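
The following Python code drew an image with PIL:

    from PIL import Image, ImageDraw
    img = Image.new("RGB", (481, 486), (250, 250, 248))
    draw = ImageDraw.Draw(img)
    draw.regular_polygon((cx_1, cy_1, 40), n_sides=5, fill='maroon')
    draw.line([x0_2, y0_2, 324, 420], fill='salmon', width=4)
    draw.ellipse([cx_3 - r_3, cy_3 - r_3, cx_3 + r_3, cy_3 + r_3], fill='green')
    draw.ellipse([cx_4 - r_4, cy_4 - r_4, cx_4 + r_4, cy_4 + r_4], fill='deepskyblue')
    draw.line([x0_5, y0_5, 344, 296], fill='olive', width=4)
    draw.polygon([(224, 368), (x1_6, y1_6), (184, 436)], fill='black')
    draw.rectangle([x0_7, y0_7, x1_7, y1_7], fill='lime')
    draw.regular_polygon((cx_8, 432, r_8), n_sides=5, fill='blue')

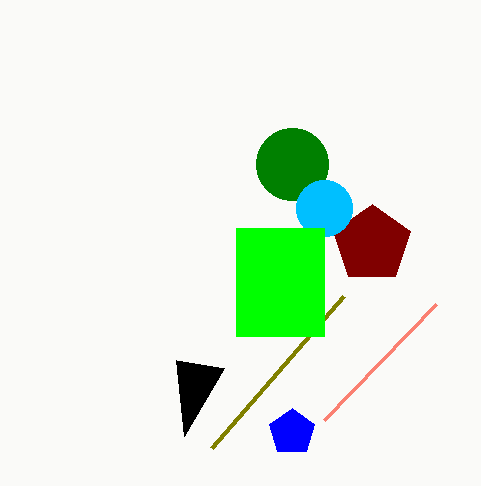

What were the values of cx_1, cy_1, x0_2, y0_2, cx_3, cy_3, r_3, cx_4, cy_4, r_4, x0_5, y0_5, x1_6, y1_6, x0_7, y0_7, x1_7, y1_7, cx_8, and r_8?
cx_1 = 372; cy_1 = 244; x0_2 = 436; y0_2 = 304; cx_3 = 292; cy_3 = 164; r_3 = 36; cx_4 = 324; cy_4 = 208; r_4 = 28; x0_5 = 212; y0_5 = 448; x1_6 = 176; y1_6 = 360; x0_7 = 236; y0_7 = 228; x1_7 = 324; y1_7 = 336; cx_8 = 292; r_8 = 24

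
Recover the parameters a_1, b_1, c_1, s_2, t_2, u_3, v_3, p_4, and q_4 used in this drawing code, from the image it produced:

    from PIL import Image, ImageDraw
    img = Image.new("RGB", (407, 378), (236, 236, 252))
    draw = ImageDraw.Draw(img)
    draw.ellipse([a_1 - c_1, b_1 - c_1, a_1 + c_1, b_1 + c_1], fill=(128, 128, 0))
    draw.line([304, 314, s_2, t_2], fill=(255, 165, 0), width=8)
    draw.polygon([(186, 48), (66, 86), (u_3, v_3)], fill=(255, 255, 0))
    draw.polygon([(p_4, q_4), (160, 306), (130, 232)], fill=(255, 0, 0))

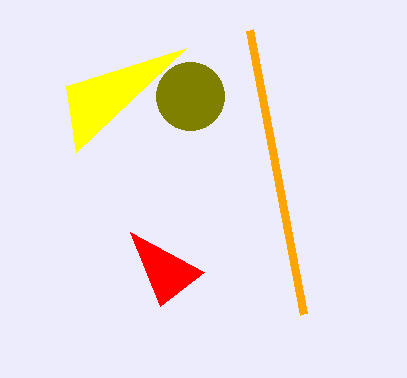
a_1 = 190, b_1 = 96, c_1 = 34, s_2 = 250, t_2 = 30, u_3 = 76, v_3 = 152, p_4 = 204, q_4 = 272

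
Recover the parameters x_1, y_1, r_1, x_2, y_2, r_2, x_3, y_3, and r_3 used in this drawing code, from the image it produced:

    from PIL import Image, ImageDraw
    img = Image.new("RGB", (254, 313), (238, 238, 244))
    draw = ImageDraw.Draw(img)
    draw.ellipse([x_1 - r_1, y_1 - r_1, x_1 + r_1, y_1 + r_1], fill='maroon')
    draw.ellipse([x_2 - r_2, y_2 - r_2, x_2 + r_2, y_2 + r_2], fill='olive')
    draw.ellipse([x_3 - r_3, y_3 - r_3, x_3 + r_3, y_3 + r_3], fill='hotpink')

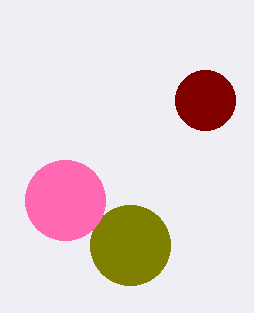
x_1 = 205; y_1 = 100; r_1 = 30; x_2 = 130; y_2 = 245; r_2 = 40; x_3 = 65; y_3 = 200; r_3 = 40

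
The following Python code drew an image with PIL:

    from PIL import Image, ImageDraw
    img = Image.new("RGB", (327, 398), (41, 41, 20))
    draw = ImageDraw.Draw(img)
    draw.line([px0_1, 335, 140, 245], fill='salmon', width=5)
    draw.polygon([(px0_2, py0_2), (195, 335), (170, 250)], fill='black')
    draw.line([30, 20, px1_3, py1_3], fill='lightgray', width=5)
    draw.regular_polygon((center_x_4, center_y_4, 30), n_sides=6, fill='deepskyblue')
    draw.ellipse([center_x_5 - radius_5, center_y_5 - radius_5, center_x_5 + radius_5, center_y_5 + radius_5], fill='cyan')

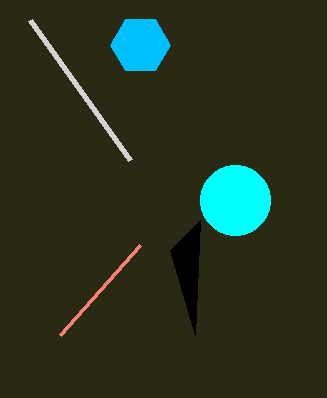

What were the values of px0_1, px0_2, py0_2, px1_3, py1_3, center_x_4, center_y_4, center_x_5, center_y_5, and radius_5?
px0_1 = 60, px0_2 = 200, py0_2 = 220, px1_3 = 130, py1_3 = 160, center_x_4 = 140, center_y_4 = 45, center_x_5 = 235, center_y_5 = 200, radius_5 = 35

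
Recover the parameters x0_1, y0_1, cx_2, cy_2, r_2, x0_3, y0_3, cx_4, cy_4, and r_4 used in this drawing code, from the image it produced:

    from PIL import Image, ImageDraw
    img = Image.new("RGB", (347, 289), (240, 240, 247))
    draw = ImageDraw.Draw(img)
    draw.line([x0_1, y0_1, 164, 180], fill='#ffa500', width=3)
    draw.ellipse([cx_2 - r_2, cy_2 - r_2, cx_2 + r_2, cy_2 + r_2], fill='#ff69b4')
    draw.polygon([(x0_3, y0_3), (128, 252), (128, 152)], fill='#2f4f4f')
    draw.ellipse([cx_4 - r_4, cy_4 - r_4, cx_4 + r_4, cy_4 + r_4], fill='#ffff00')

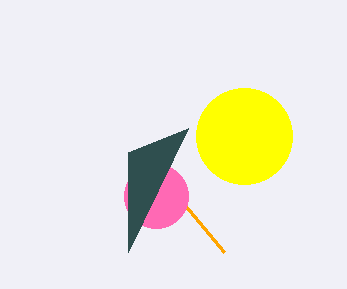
x0_1 = 224; y0_1 = 252; cx_2 = 156; cy_2 = 196; r_2 = 32; x0_3 = 188; y0_3 = 128; cx_4 = 244; cy_4 = 136; r_4 = 48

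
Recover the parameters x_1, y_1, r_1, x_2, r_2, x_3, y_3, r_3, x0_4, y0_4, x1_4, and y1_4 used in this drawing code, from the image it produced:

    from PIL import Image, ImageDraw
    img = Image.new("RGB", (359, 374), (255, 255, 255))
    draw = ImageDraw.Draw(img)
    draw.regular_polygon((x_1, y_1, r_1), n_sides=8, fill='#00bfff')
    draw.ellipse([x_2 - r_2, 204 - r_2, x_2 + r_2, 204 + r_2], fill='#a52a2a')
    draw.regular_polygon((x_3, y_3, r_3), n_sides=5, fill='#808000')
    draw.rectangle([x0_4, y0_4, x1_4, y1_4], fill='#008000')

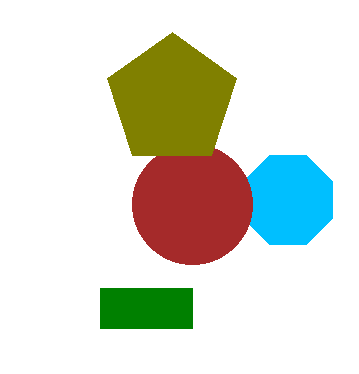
x_1 = 288, y_1 = 200, r_1 = 48, x_2 = 192, r_2 = 60, x_3 = 172, y_3 = 100, r_3 = 68, x0_4 = 100, y0_4 = 288, x1_4 = 192, y1_4 = 328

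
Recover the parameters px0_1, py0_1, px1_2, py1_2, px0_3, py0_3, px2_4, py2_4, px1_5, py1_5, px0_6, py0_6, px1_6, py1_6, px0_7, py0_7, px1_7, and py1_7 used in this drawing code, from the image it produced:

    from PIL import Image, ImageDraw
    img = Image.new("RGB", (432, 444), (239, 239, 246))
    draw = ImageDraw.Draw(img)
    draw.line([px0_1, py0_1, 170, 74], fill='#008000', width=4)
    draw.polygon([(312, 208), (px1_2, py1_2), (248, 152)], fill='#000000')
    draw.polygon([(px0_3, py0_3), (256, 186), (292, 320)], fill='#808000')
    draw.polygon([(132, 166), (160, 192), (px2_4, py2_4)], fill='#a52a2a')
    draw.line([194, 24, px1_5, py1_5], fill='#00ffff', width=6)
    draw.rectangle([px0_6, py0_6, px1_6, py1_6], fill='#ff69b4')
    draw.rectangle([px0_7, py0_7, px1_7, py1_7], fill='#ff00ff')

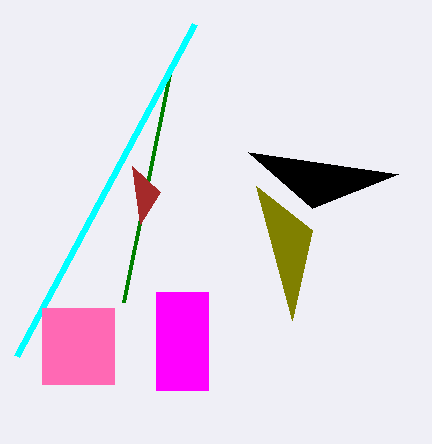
px0_1 = 124
py0_1 = 302
px1_2 = 398
py1_2 = 174
px0_3 = 312
py0_3 = 230
px2_4 = 140
py2_4 = 224
px1_5 = 16
py1_5 = 356
px0_6 = 42
py0_6 = 308
px1_6 = 114
py1_6 = 384
px0_7 = 156
py0_7 = 292
px1_7 = 208
py1_7 = 390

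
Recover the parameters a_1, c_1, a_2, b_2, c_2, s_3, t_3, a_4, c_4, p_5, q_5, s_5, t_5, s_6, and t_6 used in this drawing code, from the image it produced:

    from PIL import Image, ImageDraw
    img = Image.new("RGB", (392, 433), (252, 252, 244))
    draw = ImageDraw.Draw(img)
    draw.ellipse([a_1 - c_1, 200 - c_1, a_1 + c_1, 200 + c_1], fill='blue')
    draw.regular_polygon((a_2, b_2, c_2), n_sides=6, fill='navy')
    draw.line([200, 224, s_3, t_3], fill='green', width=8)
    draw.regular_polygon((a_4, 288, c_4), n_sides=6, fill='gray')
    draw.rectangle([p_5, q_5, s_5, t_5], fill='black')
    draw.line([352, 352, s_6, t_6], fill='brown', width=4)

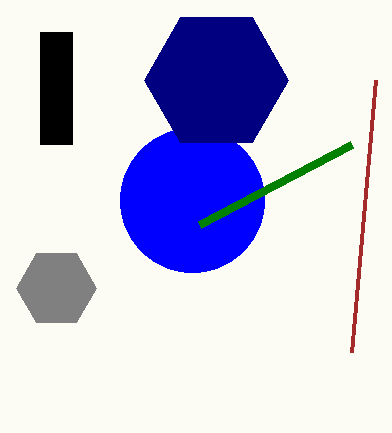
a_1 = 192; c_1 = 72; a_2 = 216; b_2 = 80; c_2 = 72; s_3 = 352; t_3 = 144; a_4 = 56; c_4 = 40; p_5 = 40; q_5 = 32; s_5 = 72; t_5 = 144; s_6 = 376; t_6 = 80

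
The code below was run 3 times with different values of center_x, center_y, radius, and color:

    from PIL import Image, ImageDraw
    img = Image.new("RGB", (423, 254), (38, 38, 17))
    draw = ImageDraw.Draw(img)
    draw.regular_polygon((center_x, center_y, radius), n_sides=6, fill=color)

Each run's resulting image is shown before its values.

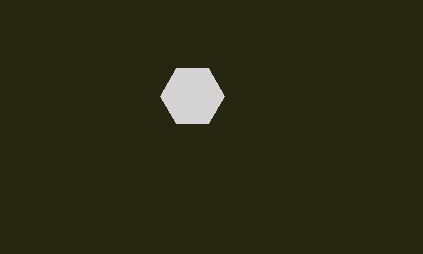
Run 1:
center_x = 192, center_y = 96, radius = 32, color = 'lightgray'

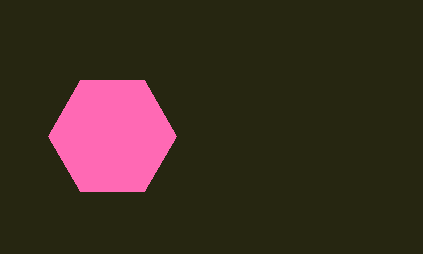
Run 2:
center_x = 112; center_y = 136; radius = 64; color = 'hotpink'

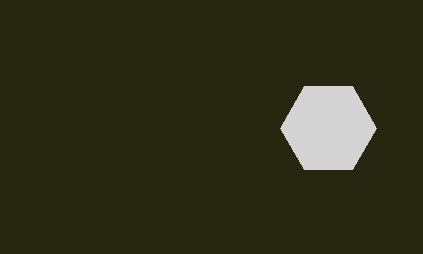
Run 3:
center_x = 328, center_y = 128, radius = 48, color = 'lightgray'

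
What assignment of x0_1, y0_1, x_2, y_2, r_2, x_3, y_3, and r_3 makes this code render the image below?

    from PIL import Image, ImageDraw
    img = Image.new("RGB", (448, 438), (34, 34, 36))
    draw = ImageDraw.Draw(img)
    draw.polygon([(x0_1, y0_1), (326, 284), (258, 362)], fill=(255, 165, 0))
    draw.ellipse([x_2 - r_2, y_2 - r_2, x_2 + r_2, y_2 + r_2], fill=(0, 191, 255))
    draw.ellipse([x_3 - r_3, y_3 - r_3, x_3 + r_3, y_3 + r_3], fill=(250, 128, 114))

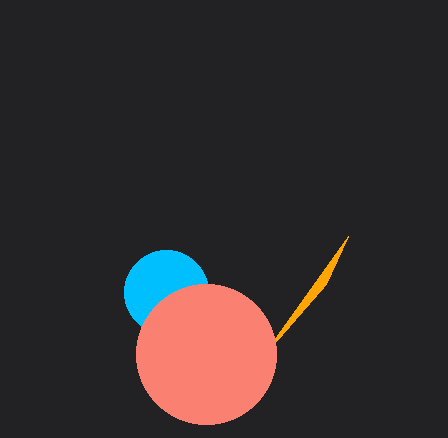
x0_1 = 348, y0_1 = 236, x_2 = 166, y_2 = 292, r_2 = 42, x_3 = 206, y_3 = 354, r_3 = 70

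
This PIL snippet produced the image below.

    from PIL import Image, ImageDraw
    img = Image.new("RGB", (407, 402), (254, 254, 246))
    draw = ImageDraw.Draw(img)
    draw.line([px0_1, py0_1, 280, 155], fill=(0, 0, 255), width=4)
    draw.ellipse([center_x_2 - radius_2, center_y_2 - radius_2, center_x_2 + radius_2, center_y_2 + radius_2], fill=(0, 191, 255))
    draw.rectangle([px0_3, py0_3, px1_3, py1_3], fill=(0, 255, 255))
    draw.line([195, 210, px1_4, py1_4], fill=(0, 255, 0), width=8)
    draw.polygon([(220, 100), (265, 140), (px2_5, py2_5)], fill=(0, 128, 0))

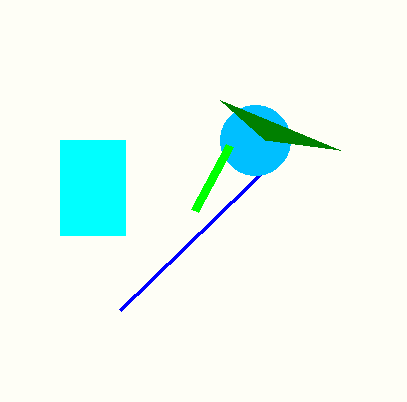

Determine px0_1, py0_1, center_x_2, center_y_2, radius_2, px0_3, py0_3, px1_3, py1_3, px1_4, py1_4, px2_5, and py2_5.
px0_1 = 120; py0_1 = 310; center_x_2 = 255; center_y_2 = 140; radius_2 = 35; px0_3 = 60; py0_3 = 140; px1_3 = 125; py1_3 = 235; px1_4 = 230; py1_4 = 145; px2_5 = 340; py2_5 = 150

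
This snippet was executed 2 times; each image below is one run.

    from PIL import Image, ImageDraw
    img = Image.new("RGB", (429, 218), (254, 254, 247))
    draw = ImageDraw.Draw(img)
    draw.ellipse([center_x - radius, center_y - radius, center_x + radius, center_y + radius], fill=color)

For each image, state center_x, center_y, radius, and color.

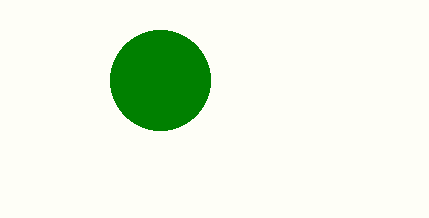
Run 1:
center_x = 160, center_y = 80, radius = 50, color = 'green'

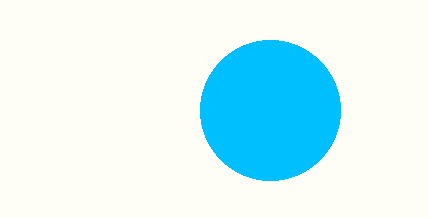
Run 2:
center_x = 270; center_y = 110; radius = 70; color = 'deepskyblue'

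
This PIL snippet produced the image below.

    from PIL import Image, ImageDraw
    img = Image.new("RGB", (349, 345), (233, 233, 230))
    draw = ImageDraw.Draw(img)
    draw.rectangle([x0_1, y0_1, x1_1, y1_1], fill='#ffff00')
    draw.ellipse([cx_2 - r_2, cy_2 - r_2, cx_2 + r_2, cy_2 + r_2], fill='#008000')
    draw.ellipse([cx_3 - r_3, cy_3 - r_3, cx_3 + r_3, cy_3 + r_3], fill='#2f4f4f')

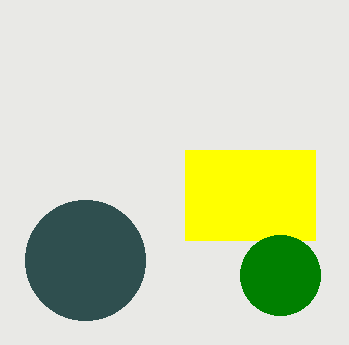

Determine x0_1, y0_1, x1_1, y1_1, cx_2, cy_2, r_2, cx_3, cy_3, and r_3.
x0_1 = 185; y0_1 = 150; x1_1 = 315; y1_1 = 240; cx_2 = 280; cy_2 = 275; r_2 = 40; cx_3 = 85; cy_3 = 260; r_3 = 60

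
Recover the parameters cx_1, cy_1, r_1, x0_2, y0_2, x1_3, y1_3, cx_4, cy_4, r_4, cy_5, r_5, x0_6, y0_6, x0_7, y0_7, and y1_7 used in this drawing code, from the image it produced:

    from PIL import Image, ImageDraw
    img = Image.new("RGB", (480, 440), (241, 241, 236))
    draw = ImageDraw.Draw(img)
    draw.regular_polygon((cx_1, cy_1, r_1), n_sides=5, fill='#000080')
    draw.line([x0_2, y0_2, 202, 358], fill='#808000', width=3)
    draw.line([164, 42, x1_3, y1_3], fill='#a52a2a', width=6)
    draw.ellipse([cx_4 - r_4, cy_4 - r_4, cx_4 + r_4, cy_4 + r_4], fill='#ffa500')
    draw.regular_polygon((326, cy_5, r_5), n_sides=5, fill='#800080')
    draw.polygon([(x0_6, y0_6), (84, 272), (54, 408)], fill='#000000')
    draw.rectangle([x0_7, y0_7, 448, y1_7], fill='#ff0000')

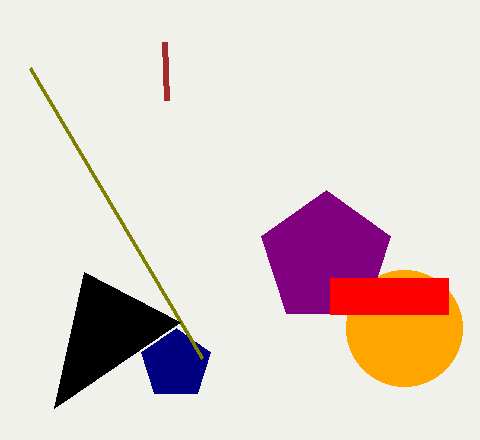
cx_1 = 176; cy_1 = 364; r_1 = 36; x0_2 = 30; y0_2 = 68; x1_3 = 166; y1_3 = 100; cx_4 = 404; cy_4 = 328; r_4 = 58; cy_5 = 258; r_5 = 68; x0_6 = 180; y0_6 = 322; x0_7 = 330; y0_7 = 278; y1_7 = 314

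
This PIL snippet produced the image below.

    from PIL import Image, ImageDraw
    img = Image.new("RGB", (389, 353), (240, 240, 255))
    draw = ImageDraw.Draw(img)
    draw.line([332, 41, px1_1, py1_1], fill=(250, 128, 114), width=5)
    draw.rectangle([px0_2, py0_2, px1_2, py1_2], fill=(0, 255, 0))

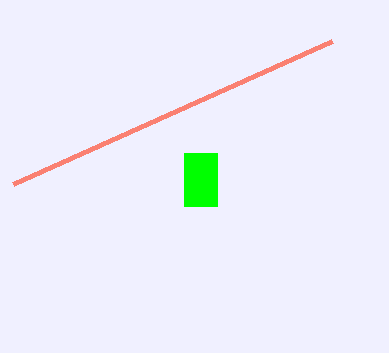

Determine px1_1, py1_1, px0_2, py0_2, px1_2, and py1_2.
px1_1 = 13, py1_1 = 184, px0_2 = 184, py0_2 = 153, px1_2 = 217, py1_2 = 206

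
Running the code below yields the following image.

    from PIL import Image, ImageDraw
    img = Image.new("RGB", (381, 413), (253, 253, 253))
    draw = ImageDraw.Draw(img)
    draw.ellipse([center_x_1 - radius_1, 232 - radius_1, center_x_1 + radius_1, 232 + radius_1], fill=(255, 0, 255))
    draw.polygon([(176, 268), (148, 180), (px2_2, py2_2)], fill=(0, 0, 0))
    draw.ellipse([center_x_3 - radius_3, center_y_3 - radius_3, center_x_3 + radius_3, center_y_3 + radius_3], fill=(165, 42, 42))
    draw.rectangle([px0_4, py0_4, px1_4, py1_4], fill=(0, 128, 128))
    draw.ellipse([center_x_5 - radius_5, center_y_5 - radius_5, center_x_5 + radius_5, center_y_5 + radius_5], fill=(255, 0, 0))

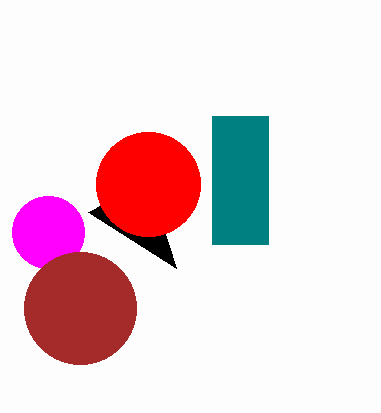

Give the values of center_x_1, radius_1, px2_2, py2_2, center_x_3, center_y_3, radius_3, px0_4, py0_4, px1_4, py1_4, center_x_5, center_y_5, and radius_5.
center_x_1 = 48, radius_1 = 36, px2_2 = 88, py2_2 = 212, center_x_3 = 80, center_y_3 = 308, radius_3 = 56, px0_4 = 212, py0_4 = 116, px1_4 = 268, py1_4 = 244, center_x_5 = 148, center_y_5 = 184, radius_5 = 52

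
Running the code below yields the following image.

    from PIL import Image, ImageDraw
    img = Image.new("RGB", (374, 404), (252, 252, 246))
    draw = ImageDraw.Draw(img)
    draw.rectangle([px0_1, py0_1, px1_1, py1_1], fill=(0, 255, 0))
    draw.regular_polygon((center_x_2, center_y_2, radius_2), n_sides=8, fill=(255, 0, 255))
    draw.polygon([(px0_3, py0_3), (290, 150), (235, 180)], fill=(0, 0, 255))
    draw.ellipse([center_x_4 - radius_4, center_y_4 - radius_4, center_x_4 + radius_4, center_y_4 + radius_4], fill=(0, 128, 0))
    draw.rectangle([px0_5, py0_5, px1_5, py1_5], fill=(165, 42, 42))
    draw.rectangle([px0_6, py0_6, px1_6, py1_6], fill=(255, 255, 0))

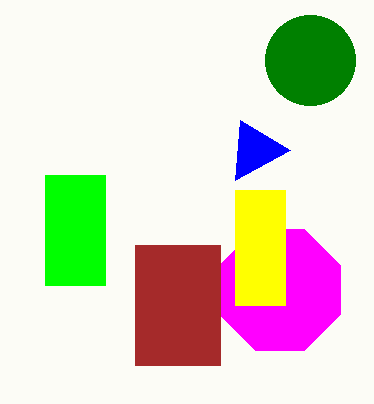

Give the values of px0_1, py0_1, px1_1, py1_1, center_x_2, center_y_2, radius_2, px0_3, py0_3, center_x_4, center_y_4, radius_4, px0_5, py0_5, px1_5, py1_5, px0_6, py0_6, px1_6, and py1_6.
px0_1 = 45
py0_1 = 175
px1_1 = 105
py1_1 = 285
center_x_2 = 280
center_y_2 = 290
radius_2 = 65
px0_3 = 240
py0_3 = 120
center_x_4 = 310
center_y_4 = 60
radius_4 = 45
px0_5 = 135
py0_5 = 245
px1_5 = 220
py1_5 = 365
px0_6 = 235
py0_6 = 190
px1_6 = 285
py1_6 = 305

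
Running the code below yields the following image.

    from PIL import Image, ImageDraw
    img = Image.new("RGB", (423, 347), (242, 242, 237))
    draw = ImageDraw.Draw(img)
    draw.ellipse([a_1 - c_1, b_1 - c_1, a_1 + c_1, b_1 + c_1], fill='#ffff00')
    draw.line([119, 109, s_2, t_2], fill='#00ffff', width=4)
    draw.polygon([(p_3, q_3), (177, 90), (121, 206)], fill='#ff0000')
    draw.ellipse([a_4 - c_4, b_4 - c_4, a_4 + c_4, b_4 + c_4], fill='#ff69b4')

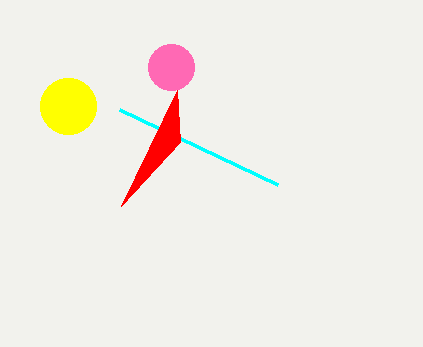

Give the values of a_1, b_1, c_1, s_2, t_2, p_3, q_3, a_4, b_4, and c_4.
a_1 = 68; b_1 = 106; c_1 = 28; s_2 = 277; t_2 = 184; p_3 = 180; q_3 = 142; a_4 = 171; b_4 = 67; c_4 = 23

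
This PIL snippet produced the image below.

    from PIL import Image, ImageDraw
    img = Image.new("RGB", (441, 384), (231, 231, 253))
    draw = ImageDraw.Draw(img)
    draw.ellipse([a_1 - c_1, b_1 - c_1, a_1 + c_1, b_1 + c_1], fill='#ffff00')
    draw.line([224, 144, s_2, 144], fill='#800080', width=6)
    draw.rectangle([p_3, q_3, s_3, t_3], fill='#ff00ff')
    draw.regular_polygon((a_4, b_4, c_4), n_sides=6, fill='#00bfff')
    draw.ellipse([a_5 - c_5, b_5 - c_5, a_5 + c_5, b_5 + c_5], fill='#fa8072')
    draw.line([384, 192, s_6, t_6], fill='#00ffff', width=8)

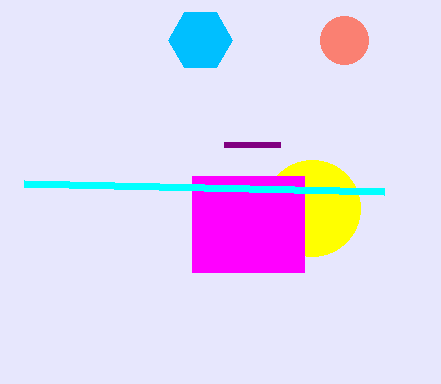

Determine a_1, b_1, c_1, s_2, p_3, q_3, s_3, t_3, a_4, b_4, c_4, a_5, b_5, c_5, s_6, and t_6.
a_1 = 312; b_1 = 208; c_1 = 48; s_2 = 280; p_3 = 192; q_3 = 176; s_3 = 304; t_3 = 272; a_4 = 200; b_4 = 40; c_4 = 32; a_5 = 344; b_5 = 40; c_5 = 24; s_6 = 24; t_6 = 184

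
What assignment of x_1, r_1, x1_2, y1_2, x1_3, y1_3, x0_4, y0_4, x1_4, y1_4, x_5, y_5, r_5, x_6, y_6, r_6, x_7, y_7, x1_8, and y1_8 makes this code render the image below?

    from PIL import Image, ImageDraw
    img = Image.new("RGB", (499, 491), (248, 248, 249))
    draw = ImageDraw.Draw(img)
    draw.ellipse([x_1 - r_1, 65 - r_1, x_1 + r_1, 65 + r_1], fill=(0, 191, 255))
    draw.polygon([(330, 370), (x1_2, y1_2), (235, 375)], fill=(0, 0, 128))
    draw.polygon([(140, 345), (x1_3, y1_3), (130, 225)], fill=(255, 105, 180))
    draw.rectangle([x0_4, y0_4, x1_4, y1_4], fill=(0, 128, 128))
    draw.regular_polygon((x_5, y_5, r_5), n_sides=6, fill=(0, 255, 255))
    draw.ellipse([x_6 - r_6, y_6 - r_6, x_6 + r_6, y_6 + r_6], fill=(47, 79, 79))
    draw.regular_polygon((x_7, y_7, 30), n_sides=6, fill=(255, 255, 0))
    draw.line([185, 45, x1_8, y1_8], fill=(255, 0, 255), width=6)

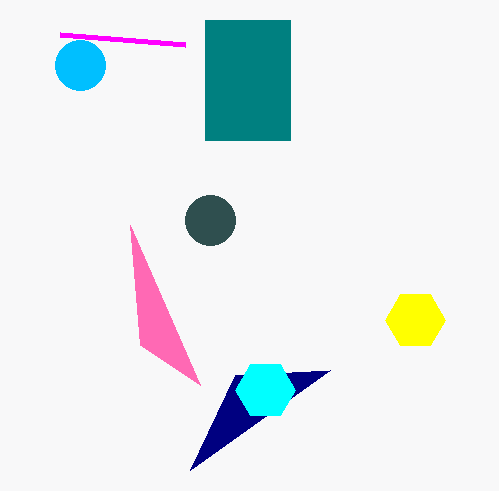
x_1 = 80, r_1 = 25, x1_2 = 190, y1_2 = 470, x1_3 = 200, y1_3 = 385, x0_4 = 205, y0_4 = 20, x1_4 = 290, y1_4 = 140, x_5 = 265, y_5 = 390, r_5 = 30, x_6 = 210, y_6 = 220, r_6 = 25, x_7 = 415, y_7 = 320, x1_8 = 60, y1_8 = 35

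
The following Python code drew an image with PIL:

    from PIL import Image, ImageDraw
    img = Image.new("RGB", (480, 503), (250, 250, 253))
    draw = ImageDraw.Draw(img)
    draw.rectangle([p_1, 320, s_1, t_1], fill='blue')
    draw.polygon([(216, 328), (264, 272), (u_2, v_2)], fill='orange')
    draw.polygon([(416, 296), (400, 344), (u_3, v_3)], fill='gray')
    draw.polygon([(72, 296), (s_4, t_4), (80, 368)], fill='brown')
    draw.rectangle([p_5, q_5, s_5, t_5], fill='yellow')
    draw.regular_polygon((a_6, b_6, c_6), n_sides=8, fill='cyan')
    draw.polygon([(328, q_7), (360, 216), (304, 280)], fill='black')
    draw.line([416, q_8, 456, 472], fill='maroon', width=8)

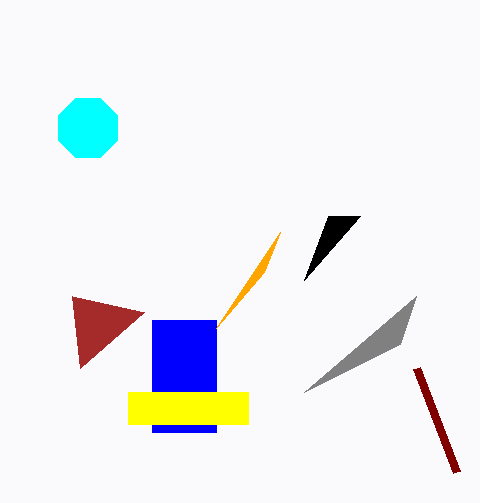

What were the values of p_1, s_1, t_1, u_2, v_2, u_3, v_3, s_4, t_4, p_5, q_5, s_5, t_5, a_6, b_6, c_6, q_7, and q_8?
p_1 = 152, s_1 = 216, t_1 = 432, u_2 = 280, v_2 = 232, u_3 = 304, v_3 = 392, s_4 = 144, t_4 = 312, p_5 = 128, q_5 = 392, s_5 = 248, t_5 = 424, a_6 = 88, b_6 = 128, c_6 = 32, q_7 = 216, q_8 = 368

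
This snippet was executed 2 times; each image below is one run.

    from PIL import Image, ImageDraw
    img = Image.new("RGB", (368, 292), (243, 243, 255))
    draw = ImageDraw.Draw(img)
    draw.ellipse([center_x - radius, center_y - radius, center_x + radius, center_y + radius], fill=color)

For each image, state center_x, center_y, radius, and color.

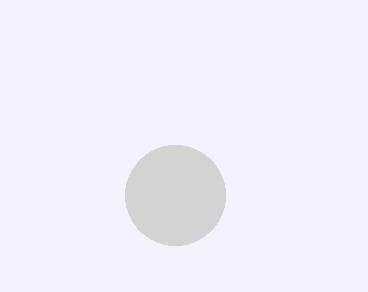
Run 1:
center_x = 175, center_y = 195, radius = 50, color = 'lightgray'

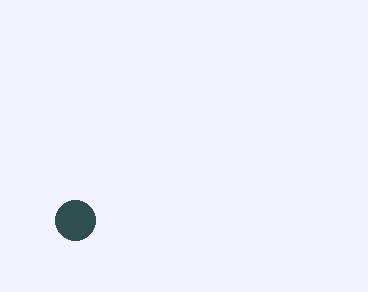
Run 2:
center_x = 75
center_y = 220
radius = 20
color = 'darkslategray'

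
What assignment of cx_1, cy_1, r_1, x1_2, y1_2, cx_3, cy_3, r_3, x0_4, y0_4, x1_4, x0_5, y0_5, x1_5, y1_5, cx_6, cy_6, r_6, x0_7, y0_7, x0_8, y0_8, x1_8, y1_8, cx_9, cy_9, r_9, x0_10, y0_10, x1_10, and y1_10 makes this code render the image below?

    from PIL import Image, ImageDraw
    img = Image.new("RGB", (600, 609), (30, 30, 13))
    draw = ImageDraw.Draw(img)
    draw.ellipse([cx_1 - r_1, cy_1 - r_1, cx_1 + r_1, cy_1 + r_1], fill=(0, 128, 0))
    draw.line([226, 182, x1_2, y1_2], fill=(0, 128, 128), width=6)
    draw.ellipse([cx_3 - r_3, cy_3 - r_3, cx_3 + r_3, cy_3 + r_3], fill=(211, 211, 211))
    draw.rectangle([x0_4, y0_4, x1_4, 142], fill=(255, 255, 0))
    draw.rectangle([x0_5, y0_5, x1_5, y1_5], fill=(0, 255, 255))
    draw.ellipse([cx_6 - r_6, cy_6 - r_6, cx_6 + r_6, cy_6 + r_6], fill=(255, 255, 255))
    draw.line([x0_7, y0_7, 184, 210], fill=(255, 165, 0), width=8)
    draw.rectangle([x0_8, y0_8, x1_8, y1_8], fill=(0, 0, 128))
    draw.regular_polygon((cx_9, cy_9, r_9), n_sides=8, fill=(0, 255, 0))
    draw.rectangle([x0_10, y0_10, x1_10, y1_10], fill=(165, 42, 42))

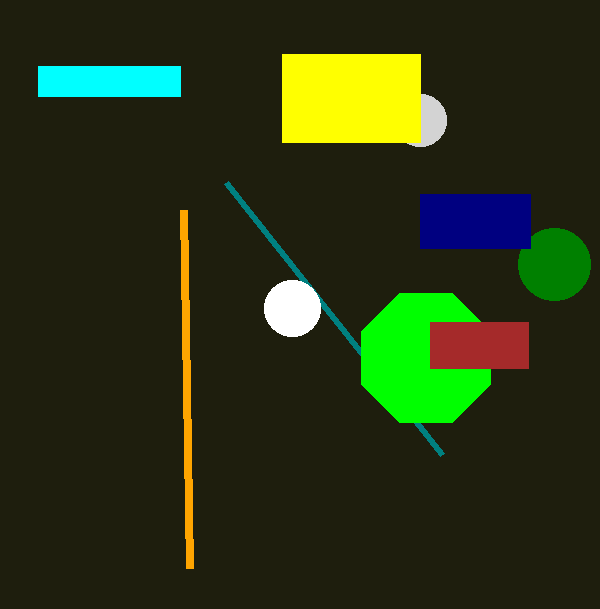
cx_1 = 554; cy_1 = 264; r_1 = 36; x1_2 = 442; y1_2 = 454; cx_3 = 420; cy_3 = 120; r_3 = 26; x0_4 = 282; y0_4 = 54; x1_4 = 420; x0_5 = 38; y0_5 = 66; x1_5 = 180; y1_5 = 96; cx_6 = 292; cy_6 = 308; r_6 = 28; x0_7 = 190; y0_7 = 568; x0_8 = 420; y0_8 = 194; x1_8 = 530; y1_8 = 248; cx_9 = 426; cy_9 = 358; r_9 = 70; x0_10 = 430; y0_10 = 322; x1_10 = 528; y1_10 = 368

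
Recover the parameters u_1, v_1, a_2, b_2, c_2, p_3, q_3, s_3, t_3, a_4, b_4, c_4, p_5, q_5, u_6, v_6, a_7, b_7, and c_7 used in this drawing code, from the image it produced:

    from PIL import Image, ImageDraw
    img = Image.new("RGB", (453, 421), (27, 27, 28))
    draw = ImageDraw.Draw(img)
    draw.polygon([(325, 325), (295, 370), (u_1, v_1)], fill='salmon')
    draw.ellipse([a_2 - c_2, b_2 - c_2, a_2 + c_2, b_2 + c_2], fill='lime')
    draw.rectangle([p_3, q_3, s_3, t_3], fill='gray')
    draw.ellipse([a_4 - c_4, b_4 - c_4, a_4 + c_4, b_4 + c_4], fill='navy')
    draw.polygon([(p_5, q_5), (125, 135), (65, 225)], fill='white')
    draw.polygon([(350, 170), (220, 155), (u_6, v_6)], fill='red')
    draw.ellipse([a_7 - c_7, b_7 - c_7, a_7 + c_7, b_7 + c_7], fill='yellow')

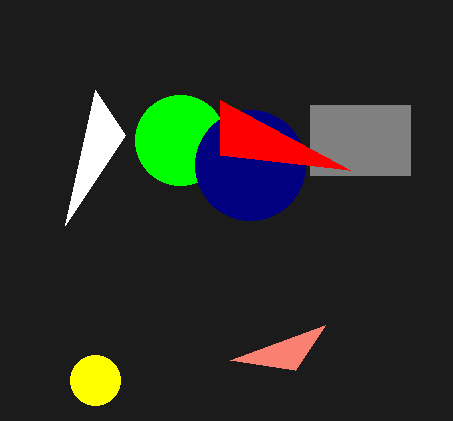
u_1 = 230
v_1 = 360
a_2 = 180
b_2 = 140
c_2 = 45
p_3 = 310
q_3 = 105
s_3 = 410
t_3 = 175
a_4 = 250
b_4 = 165
c_4 = 55
p_5 = 95
q_5 = 90
u_6 = 220
v_6 = 100
a_7 = 95
b_7 = 380
c_7 = 25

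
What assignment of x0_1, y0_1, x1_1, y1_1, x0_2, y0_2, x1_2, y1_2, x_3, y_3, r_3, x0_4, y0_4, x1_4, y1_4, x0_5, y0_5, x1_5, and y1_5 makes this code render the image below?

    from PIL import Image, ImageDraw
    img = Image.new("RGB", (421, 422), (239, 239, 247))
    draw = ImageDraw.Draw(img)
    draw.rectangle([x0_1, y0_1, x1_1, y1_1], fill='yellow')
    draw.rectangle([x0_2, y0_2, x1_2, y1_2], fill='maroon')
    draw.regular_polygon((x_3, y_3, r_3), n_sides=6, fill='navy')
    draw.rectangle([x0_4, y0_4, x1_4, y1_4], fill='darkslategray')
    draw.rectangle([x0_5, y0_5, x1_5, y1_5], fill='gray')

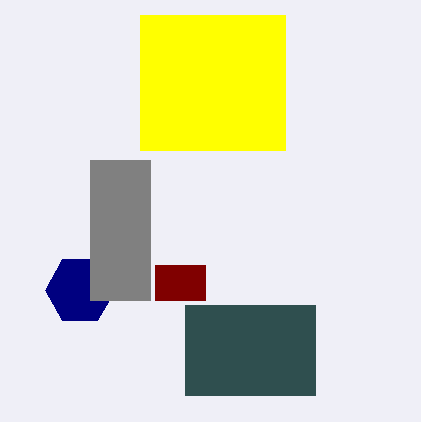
x0_1 = 140, y0_1 = 15, x1_1 = 285, y1_1 = 150, x0_2 = 155, y0_2 = 265, x1_2 = 205, y1_2 = 300, x_3 = 80, y_3 = 290, r_3 = 35, x0_4 = 185, y0_4 = 305, x1_4 = 315, y1_4 = 395, x0_5 = 90, y0_5 = 160, x1_5 = 150, y1_5 = 300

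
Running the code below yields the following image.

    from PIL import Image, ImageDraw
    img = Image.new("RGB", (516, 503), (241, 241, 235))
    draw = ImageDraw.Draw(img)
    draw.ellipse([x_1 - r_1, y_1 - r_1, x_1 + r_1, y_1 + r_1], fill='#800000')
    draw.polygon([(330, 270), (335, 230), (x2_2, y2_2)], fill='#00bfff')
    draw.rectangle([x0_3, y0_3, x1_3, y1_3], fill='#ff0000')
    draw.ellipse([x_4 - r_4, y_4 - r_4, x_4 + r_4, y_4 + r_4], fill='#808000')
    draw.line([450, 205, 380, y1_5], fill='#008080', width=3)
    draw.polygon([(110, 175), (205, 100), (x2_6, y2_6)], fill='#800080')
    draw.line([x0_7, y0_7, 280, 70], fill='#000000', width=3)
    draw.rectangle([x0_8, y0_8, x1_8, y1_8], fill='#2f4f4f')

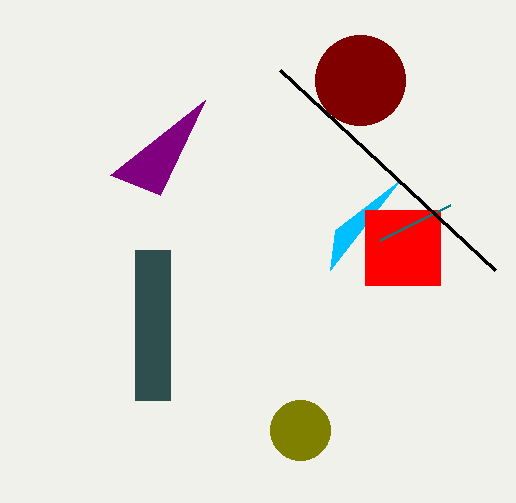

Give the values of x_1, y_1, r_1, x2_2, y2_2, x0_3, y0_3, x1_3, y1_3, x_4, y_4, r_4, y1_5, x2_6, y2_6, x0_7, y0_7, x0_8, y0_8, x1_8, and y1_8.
x_1 = 360, y_1 = 80, r_1 = 45, x2_2 = 400, y2_2 = 180, x0_3 = 365, y0_3 = 210, x1_3 = 440, y1_3 = 285, x_4 = 300, y_4 = 430, r_4 = 30, y1_5 = 240, x2_6 = 160, y2_6 = 195, x0_7 = 495, y0_7 = 270, x0_8 = 135, y0_8 = 250, x1_8 = 170, y1_8 = 400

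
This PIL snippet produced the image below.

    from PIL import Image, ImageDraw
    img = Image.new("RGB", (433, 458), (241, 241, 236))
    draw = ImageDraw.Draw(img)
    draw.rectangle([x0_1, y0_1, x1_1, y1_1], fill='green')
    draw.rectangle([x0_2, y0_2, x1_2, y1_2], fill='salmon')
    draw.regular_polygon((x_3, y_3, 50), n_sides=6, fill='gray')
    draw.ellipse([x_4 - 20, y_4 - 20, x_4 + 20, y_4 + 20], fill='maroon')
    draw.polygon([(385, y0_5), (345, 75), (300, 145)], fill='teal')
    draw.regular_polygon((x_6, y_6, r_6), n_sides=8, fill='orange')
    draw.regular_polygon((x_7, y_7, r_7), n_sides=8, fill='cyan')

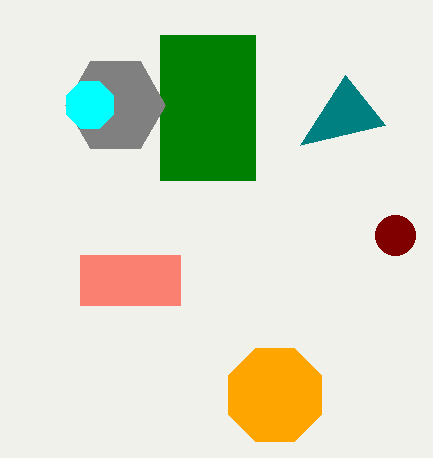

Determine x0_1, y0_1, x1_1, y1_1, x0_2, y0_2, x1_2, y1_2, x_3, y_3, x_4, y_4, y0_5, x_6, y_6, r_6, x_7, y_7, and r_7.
x0_1 = 160; y0_1 = 35; x1_1 = 255; y1_1 = 180; x0_2 = 80; y0_2 = 255; x1_2 = 180; y1_2 = 305; x_3 = 115; y_3 = 105; x_4 = 395; y_4 = 235; y0_5 = 125; x_6 = 275; y_6 = 395; r_6 = 50; x_7 = 90; y_7 = 105; r_7 = 25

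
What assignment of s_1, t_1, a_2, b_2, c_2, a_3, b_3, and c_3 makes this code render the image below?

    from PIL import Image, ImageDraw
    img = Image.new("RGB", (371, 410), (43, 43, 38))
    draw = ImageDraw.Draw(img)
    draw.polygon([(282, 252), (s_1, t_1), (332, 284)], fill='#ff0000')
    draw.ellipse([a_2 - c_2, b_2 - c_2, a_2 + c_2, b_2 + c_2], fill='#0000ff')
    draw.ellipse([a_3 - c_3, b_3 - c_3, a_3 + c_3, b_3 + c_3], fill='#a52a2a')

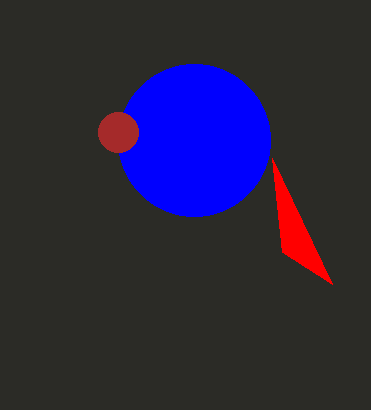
s_1 = 272; t_1 = 158; a_2 = 194; b_2 = 140; c_2 = 76; a_3 = 118; b_3 = 132; c_3 = 20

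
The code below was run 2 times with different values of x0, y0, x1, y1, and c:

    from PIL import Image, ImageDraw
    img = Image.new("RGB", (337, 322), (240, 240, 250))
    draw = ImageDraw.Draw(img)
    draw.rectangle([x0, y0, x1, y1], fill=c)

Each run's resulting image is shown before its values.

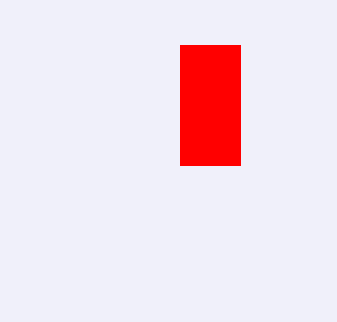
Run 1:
x0 = 180; y0 = 45; x1 = 240; y1 = 165; c = 'red'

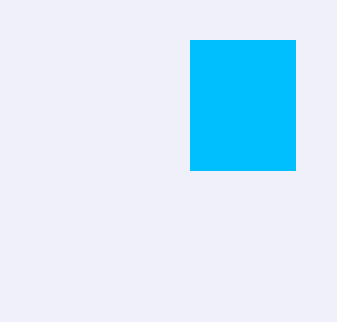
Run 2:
x0 = 190, y0 = 40, x1 = 295, y1 = 170, c = 'deepskyblue'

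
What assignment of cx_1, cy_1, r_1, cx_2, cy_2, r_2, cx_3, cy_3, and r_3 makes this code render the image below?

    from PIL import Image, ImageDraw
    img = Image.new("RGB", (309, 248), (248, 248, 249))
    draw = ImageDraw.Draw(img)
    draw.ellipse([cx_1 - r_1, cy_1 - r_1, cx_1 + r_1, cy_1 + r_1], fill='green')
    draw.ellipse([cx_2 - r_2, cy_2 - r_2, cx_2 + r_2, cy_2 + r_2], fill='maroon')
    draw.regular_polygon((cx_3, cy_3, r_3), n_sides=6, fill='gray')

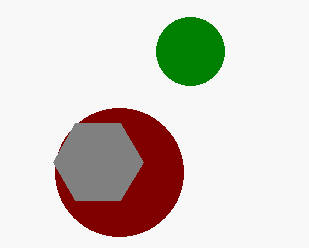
cx_1 = 190, cy_1 = 51, r_1 = 34, cx_2 = 119, cy_2 = 172, r_2 = 64, cx_3 = 98, cy_3 = 162, r_3 = 45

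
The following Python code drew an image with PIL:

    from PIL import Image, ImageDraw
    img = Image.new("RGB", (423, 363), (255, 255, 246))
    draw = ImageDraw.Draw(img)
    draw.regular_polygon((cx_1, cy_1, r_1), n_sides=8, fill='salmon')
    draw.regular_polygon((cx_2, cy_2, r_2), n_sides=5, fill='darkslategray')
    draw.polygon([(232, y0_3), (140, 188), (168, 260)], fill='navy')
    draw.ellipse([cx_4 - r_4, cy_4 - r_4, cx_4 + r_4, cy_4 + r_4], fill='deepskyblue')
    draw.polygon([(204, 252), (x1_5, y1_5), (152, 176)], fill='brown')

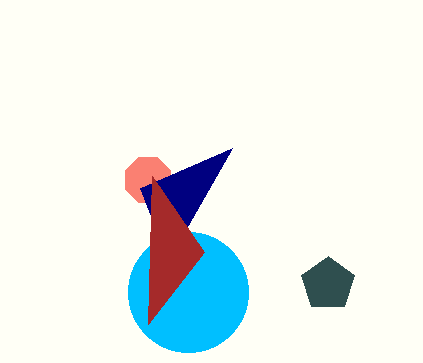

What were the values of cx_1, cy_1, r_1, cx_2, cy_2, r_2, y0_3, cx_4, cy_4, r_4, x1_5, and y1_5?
cx_1 = 148; cy_1 = 180; r_1 = 24; cx_2 = 328; cy_2 = 284; r_2 = 28; y0_3 = 148; cx_4 = 188; cy_4 = 292; r_4 = 60; x1_5 = 148; y1_5 = 324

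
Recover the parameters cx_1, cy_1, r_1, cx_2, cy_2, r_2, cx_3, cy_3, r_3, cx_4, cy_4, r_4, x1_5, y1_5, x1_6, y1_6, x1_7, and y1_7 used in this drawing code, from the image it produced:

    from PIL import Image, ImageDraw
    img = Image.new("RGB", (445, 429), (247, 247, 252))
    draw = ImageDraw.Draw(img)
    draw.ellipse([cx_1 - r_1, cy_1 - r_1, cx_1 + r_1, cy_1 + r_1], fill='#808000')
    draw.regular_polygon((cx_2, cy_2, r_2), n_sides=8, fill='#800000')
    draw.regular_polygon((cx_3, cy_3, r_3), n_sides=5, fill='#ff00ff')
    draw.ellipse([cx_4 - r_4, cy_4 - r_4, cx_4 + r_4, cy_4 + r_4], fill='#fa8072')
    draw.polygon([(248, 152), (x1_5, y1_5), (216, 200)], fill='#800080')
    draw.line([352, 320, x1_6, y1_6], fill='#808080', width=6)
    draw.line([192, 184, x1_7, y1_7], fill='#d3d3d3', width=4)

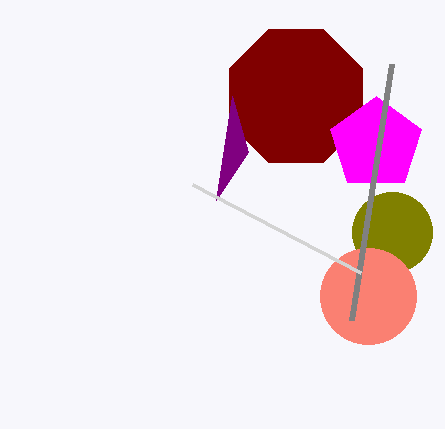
cx_1 = 392
cy_1 = 232
r_1 = 40
cx_2 = 296
cy_2 = 96
r_2 = 72
cx_3 = 376
cy_3 = 144
r_3 = 48
cx_4 = 368
cy_4 = 296
r_4 = 48
x1_5 = 232
y1_5 = 96
x1_6 = 392
y1_6 = 64
x1_7 = 360
y1_7 = 272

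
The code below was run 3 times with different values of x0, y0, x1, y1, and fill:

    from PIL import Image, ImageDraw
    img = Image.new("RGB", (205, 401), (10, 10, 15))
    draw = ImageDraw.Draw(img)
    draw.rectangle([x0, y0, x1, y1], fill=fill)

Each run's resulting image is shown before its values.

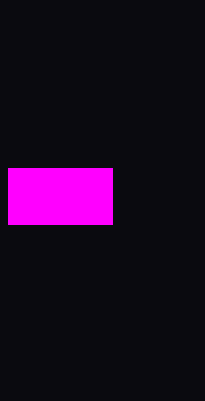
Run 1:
x0 = 8; y0 = 168; x1 = 112; y1 = 224; fill = 'magenta'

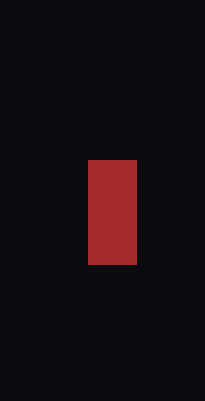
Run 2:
x0 = 88, y0 = 160, x1 = 136, y1 = 264, fill = 'brown'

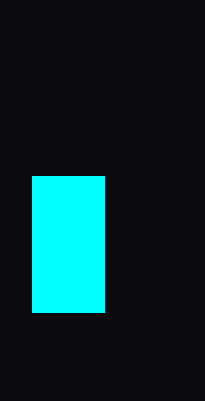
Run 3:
x0 = 32; y0 = 176; x1 = 104; y1 = 312; fill = 'cyan'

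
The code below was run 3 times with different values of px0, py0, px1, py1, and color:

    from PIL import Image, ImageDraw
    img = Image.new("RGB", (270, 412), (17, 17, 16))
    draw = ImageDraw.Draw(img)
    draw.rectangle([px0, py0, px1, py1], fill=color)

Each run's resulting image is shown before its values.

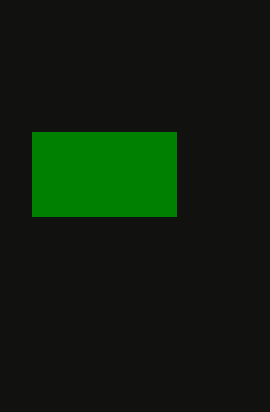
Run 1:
px0 = 32; py0 = 132; px1 = 176; py1 = 216; color = 'green'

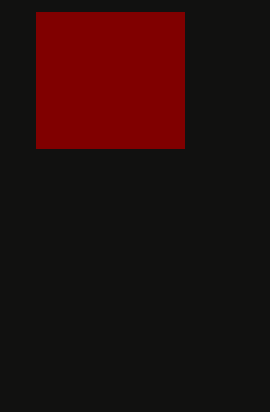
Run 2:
px0 = 36; py0 = 12; px1 = 184; py1 = 148; color = 'maroon'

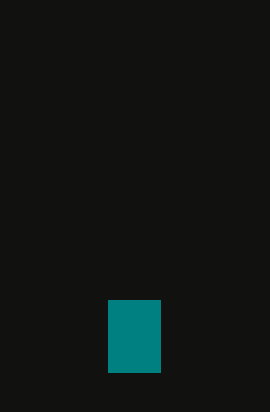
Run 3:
px0 = 108; py0 = 300; px1 = 160; py1 = 372; color = 'teal'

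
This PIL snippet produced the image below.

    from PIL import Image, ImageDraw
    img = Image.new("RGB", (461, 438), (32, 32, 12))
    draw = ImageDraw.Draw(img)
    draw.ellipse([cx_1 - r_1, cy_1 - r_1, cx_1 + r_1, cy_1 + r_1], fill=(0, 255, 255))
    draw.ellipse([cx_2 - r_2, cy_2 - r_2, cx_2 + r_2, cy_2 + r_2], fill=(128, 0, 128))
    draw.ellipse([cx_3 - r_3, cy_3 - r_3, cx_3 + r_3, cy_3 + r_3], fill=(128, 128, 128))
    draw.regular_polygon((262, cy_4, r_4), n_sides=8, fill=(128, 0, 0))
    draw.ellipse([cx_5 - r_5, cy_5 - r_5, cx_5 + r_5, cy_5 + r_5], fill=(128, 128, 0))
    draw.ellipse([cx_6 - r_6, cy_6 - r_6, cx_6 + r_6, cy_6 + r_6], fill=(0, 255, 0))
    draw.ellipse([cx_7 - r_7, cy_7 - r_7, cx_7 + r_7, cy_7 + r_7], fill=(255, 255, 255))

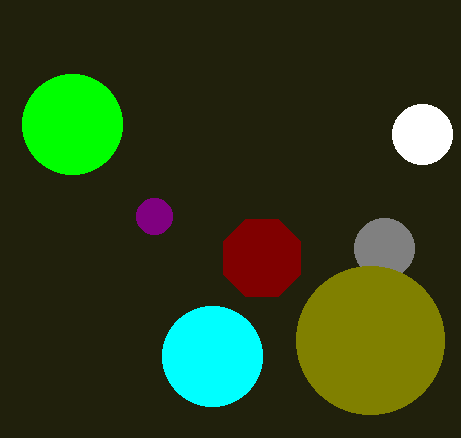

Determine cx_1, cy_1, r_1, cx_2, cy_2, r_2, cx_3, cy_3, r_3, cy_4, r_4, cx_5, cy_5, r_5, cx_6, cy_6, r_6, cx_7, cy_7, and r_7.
cx_1 = 212; cy_1 = 356; r_1 = 50; cx_2 = 154; cy_2 = 216; r_2 = 18; cx_3 = 384; cy_3 = 248; r_3 = 30; cy_4 = 258; r_4 = 42; cx_5 = 370; cy_5 = 340; r_5 = 74; cx_6 = 72; cy_6 = 124; r_6 = 50; cx_7 = 422; cy_7 = 134; r_7 = 30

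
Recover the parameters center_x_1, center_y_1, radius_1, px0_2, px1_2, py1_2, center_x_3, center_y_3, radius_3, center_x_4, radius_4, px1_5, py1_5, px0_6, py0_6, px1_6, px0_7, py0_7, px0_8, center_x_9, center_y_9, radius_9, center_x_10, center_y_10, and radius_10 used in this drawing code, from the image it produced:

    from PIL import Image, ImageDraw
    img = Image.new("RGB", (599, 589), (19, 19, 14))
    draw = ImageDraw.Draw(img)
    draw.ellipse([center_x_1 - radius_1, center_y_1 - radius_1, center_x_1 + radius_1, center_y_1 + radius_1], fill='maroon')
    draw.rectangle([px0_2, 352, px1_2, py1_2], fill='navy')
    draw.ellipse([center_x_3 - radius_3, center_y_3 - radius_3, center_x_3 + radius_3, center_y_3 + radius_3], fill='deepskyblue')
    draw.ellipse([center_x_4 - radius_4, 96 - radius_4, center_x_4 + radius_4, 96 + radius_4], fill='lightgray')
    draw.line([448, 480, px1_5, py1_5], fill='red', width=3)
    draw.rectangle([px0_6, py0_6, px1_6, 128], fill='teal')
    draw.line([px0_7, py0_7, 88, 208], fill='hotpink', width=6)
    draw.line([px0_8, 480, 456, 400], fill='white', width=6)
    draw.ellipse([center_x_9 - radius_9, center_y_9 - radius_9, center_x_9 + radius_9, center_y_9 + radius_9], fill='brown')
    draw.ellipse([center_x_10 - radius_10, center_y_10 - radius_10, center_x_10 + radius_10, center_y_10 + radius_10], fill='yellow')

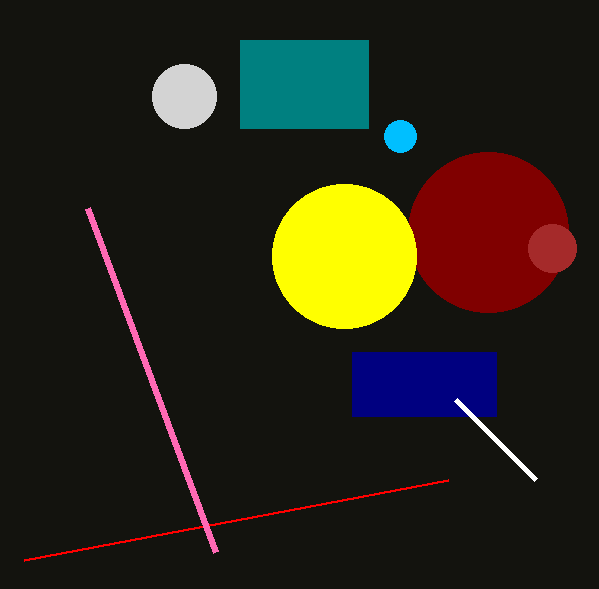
center_x_1 = 488, center_y_1 = 232, radius_1 = 80, px0_2 = 352, px1_2 = 496, py1_2 = 416, center_x_3 = 400, center_y_3 = 136, radius_3 = 16, center_x_4 = 184, radius_4 = 32, px1_5 = 24, py1_5 = 560, px0_6 = 240, py0_6 = 40, px1_6 = 368, px0_7 = 216, py0_7 = 552, px0_8 = 536, center_x_9 = 552, center_y_9 = 248, radius_9 = 24, center_x_10 = 344, center_y_10 = 256, radius_10 = 72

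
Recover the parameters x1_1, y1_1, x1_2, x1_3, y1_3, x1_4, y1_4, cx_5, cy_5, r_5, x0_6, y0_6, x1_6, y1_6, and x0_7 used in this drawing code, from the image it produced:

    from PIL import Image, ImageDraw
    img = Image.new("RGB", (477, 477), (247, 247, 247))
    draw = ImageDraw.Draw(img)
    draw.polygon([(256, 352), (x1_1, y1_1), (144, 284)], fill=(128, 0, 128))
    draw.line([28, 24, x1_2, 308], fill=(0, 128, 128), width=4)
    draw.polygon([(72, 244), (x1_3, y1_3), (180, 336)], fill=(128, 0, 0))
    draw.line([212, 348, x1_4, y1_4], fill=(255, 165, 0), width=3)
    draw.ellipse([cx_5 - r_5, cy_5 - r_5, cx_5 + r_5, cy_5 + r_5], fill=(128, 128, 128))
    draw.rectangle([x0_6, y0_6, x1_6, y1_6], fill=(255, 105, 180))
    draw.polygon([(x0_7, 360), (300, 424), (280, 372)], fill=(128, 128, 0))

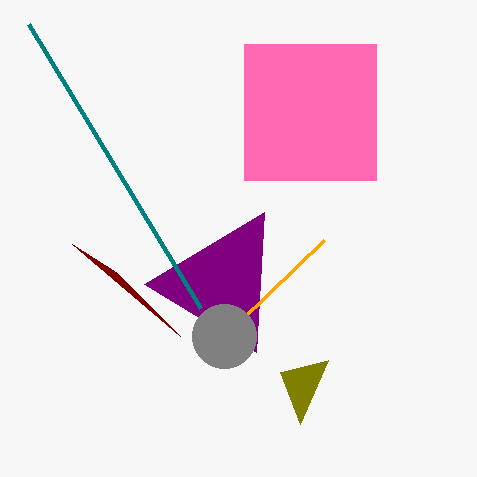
x1_1 = 264, y1_1 = 212, x1_2 = 200, x1_3 = 116, y1_3 = 272, x1_4 = 324, y1_4 = 240, cx_5 = 224, cy_5 = 336, r_5 = 32, x0_6 = 244, y0_6 = 44, x1_6 = 376, y1_6 = 180, x0_7 = 328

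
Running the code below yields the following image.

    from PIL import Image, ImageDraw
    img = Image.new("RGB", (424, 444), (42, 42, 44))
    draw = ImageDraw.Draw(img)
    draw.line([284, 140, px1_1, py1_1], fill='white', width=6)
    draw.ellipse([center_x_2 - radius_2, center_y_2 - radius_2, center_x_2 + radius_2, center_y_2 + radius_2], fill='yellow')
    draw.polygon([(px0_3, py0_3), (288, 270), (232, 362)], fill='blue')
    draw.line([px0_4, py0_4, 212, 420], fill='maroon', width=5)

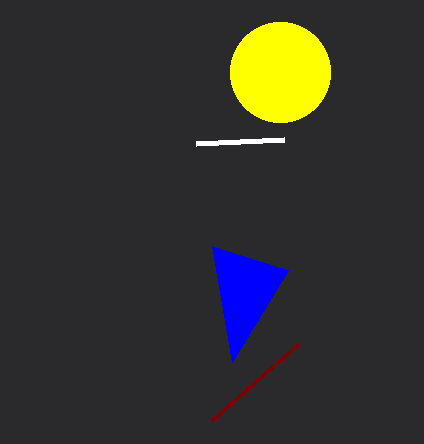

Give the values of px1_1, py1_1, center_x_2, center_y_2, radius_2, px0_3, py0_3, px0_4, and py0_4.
px1_1 = 196, py1_1 = 144, center_x_2 = 280, center_y_2 = 72, radius_2 = 50, px0_3 = 212, py0_3 = 246, px0_4 = 298, py0_4 = 344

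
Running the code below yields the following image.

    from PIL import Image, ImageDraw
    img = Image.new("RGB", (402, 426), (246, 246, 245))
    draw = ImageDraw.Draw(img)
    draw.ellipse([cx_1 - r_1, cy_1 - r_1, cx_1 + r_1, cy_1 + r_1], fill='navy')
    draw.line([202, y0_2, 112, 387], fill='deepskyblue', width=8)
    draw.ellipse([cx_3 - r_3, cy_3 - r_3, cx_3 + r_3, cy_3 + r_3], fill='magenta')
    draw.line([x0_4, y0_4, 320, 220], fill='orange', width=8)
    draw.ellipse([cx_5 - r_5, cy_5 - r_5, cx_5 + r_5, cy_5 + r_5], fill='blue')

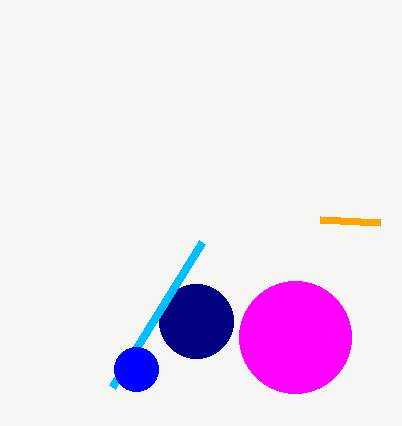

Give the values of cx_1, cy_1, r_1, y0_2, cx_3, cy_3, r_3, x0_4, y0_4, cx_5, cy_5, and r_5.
cx_1 = 196, cy_1 = 321, r_1 = 37, y0_2 = 242, cx_3 = 295, cy_3 = 337, r_3 = 56, x0_4 = 380, y0_4 = 223, cx_5 = 136, cy_5 = 369, r_5 = 22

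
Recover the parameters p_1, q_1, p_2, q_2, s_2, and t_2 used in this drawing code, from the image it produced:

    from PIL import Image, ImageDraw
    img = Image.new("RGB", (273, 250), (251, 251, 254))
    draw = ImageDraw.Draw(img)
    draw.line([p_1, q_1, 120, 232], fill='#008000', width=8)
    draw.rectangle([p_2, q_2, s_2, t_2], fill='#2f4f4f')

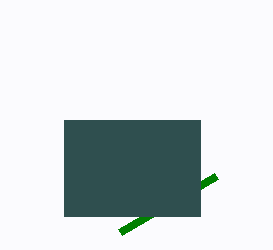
p_1 = 216; q_1 = 176; p_2 = 64; q_2 = 120; s_2 = 200; t_2 = 216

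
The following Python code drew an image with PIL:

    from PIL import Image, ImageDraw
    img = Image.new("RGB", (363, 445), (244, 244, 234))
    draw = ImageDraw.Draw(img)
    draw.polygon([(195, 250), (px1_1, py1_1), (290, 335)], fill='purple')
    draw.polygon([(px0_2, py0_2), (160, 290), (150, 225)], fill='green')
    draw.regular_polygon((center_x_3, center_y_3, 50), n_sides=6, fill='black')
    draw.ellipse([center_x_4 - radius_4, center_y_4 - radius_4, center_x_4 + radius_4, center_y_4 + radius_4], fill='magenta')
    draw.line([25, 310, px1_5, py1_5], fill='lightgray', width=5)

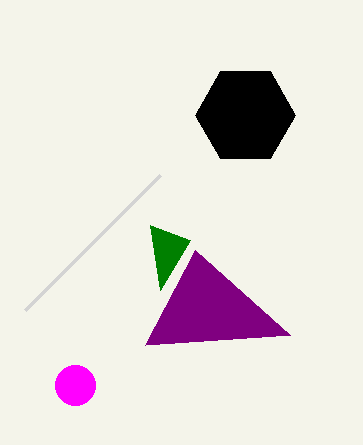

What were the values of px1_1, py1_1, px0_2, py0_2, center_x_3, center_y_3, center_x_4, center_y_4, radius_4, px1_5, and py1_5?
px1_1 = 145
py1_1 = 345
px0_2 = 190
py0_2 = 240
center_x_3 = 245
center_y_3 = 115
center_x_4 = 75
center_y_4 = 385
radius_4 = 20
px1_5 = 160
py1_5 = 175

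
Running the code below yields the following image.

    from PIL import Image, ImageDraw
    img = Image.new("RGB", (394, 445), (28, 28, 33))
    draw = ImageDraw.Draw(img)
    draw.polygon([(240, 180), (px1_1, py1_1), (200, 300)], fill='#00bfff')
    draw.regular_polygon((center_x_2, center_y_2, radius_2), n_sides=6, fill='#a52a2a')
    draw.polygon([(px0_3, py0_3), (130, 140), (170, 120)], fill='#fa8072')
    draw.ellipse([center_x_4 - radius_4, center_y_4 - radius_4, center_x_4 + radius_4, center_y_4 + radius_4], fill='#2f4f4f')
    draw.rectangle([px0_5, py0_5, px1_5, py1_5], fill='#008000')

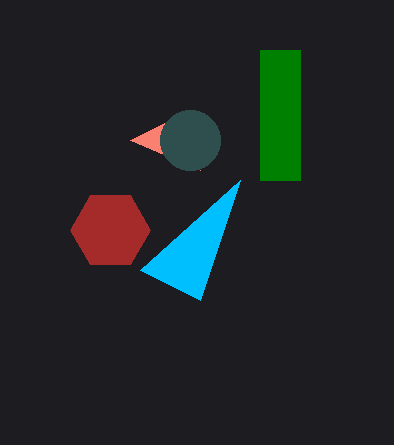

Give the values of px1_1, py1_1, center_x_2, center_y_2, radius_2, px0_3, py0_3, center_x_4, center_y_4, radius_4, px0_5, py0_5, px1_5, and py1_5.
px1_1 = 140; py1_1 = 270; center_x_2 = 110; center_y_2 = 230; radius_2 = 40; px0_3 = 200; py0_3 = 170; center_x_4 = 190; center_y_4 = 140; radius_4 = 30; px0_5 = 260; py0_5 = 50; px1_5 = 300; py1_5 = 180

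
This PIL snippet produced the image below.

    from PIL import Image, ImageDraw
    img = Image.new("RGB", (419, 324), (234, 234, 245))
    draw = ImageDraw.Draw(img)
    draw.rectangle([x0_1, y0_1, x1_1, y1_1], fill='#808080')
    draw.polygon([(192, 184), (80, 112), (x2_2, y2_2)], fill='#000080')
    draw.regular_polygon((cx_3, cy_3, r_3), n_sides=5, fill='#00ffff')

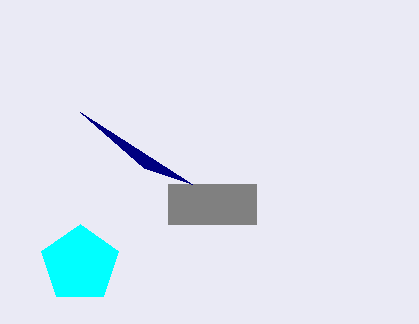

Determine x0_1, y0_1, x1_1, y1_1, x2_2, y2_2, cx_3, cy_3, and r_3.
x0_1 = 168, y0_1 = 184, x1_1 = 256, y1_1 = 224, x2_2 = 144, y2_2 = 168, cx_3 = 80, cy_3 = 264, r_3 = 40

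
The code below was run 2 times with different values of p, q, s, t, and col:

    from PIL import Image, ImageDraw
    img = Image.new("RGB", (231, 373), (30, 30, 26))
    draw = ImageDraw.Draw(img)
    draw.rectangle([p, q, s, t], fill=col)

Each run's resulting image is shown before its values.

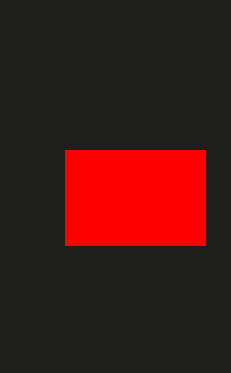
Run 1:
p = 65, q = 150, s = 205, t = 245, col = 'red'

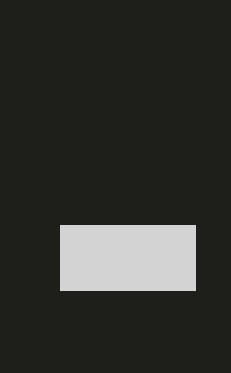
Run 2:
p = 60
q = 225
s = 195
t = 290
col = 'lightgray'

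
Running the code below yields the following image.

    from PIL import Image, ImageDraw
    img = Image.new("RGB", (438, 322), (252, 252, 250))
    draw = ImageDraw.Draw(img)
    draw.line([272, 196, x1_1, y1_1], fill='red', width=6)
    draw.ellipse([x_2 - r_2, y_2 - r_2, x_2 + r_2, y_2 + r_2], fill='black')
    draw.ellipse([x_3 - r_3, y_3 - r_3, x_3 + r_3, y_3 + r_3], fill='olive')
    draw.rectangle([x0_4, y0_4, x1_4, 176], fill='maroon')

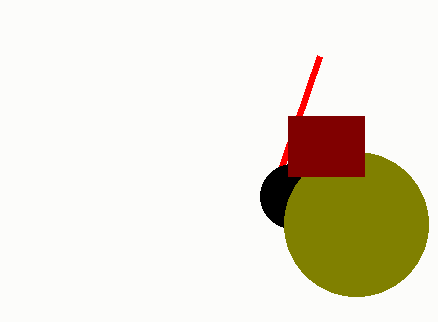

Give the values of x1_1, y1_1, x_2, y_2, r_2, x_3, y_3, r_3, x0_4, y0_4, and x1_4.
x1_1 = 320; y1_1 = 56; x_2 = 292; y_2 = 196; r_2 = 32; x_3 = 356; y_3 = 224; r_3 = 72; x0_4 = 288; y0_4 = 116; x1_4 = 364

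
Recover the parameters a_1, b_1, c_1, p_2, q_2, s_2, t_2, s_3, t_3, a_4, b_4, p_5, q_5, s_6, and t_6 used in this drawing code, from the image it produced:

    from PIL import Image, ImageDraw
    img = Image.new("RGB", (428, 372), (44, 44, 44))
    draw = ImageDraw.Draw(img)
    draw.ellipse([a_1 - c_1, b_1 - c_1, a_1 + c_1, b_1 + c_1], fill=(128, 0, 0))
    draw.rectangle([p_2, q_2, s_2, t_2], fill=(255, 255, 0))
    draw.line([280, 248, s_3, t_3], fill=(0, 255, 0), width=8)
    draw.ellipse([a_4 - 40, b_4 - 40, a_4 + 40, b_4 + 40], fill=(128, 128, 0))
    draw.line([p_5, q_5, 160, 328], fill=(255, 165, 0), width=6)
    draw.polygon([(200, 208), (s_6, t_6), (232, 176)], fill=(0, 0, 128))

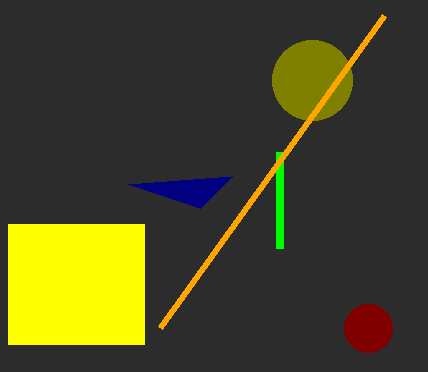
a_1 = 368
b_1 = 328
c_1 = 24
p_2 = 8
q_2 = 224
s_2 = 144
t_2 = 344
s_3 = 280
t_3 = 152
a_4 = 312
b_4 = 80
p_5 = 384
q_5 = 16
s_6 = 128
t_6 = 184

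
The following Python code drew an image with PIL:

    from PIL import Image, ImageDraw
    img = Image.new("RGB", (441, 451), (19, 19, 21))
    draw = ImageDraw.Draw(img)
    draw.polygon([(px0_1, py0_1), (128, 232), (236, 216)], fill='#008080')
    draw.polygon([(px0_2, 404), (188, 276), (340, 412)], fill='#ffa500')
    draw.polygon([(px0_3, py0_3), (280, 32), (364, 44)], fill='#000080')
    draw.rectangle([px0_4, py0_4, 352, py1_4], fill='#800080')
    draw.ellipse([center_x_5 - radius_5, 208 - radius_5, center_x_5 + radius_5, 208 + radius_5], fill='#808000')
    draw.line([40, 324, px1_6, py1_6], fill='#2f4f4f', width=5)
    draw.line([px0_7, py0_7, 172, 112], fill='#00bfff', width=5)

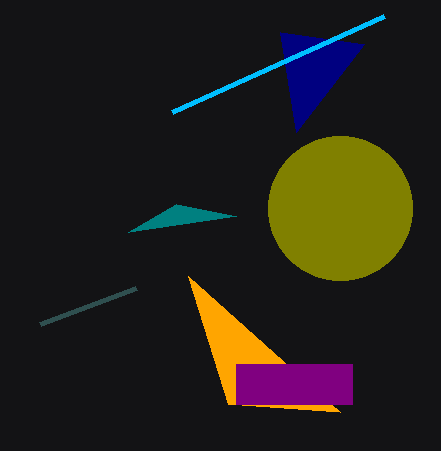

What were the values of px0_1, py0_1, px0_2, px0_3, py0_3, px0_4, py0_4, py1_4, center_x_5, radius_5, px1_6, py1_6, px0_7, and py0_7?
px0_1 = 176, py0_1 = 204, px0_2 = 228, px0_3 = 296, py0_3 = 132, px0_4 = 236, py0_4 = 364, py1_4 = 404, center_x_5 = 340, radius_5 = 72, px1_6 = 136, py1_6 = 288, px0_7 = 384, py0_7 = 16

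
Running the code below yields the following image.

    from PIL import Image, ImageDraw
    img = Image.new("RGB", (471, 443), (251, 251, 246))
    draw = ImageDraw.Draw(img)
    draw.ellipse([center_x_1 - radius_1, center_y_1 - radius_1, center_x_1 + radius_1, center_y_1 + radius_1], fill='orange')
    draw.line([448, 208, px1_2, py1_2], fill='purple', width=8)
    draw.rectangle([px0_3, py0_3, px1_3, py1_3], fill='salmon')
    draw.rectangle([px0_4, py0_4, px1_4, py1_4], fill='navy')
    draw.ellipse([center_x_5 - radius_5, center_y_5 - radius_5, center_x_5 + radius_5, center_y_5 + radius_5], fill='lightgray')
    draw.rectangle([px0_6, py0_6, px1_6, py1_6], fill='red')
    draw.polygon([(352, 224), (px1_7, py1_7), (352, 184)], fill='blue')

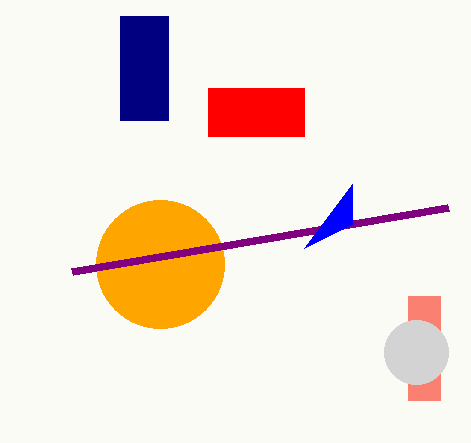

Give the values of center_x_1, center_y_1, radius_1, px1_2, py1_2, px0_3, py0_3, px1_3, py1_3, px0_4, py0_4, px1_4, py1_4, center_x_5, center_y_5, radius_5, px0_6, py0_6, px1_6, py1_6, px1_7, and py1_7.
center_x_1 = 160; center_y_1 = 264; radius_1 = 64; px1_2 = 72; py1_2 = 272; px0_3 = 408; py0_3 = 296; px1_3 = 440; py1_3 = 400; px0_4 = 120; py0_4 = 16; px1_4 = 168; py1_4 = 120; center_x_5 = 416; center_y_5 = 352; radius_5 = 32; px0_6 = 208; py0_6 = 88; px1_6 = 304; py1_6 = 136; px1_7 = 304; py1_7 = 248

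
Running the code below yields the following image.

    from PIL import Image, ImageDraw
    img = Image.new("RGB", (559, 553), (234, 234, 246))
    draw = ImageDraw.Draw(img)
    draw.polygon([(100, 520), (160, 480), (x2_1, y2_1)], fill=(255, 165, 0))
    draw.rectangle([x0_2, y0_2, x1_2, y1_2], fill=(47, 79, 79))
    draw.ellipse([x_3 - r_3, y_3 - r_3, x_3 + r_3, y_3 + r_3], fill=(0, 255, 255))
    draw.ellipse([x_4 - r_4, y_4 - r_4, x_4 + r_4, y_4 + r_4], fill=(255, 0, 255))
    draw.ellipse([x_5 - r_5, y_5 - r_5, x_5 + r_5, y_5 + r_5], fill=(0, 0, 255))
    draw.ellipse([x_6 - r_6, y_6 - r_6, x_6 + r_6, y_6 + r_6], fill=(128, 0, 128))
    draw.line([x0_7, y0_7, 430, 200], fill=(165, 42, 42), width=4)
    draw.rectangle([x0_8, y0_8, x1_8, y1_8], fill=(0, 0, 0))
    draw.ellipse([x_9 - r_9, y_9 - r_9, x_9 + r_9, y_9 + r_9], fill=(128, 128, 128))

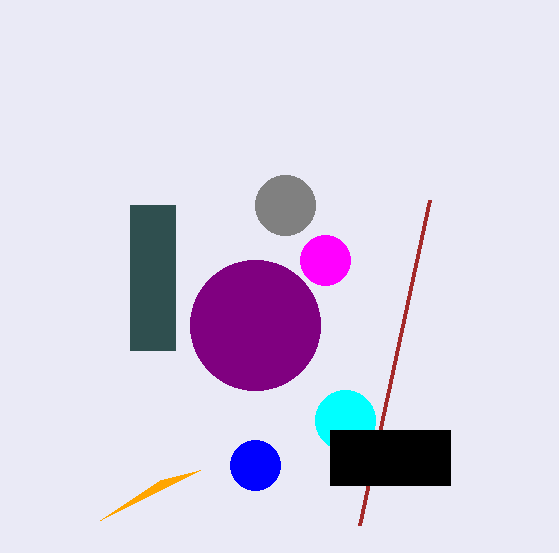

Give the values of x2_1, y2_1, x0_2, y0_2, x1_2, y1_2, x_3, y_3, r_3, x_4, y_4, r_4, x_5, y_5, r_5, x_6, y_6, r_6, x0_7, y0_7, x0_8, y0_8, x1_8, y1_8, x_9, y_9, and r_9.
x2_1 = 200, y2_1 = 470, x0_2 = 130, y0_2 = 205, x1_2 = 175, y1_2 = 350, x_3 = 345, y_3 = 420, r_3 = 30, x_4 = 325, y_4 = 260, r_4 = 25, x_5 = 255, y_5 = 465, r_5 = 25, x_6 = 255, y_6 = 325, r_6 = 65, x0_7 = 360, y0_7 = 525, x0_8 = 330, y0_8 = 430, x1_8 = 450, y1_8 = 485, x_9 = 285, y_9 = 205, r_9 = 30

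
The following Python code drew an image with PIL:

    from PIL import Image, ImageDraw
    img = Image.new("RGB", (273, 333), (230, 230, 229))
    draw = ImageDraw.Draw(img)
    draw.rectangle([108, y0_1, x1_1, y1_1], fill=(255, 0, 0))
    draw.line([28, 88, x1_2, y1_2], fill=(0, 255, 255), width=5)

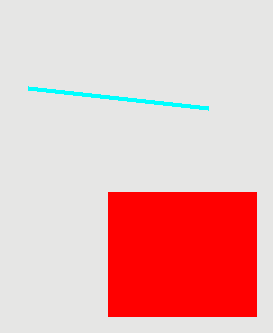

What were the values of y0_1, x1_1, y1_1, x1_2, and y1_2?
y0_1 = 192; x1_1 = 256; y1_1 = 316; x1_2 = 208; y1_2 = 108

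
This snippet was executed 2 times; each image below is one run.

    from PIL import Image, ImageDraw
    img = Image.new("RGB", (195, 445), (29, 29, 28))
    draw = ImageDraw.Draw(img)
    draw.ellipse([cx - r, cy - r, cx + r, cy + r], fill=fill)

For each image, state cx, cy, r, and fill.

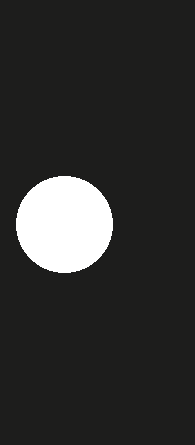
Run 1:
cx = 64
cy = 224
r = 48
fill = 'white'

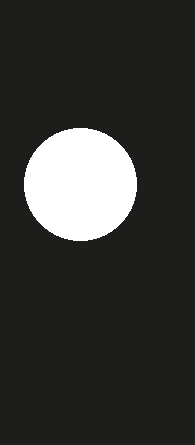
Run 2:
cx = 80, cy = 184, r = 56, fill = 'white'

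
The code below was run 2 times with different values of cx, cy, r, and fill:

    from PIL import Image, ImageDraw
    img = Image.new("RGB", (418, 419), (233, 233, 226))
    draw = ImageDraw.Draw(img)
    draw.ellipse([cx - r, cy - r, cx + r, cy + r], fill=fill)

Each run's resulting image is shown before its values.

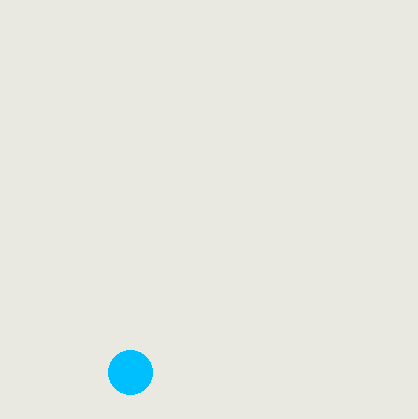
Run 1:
cx = 130; cy = 372; r = 22; fill = 'deepskyblue'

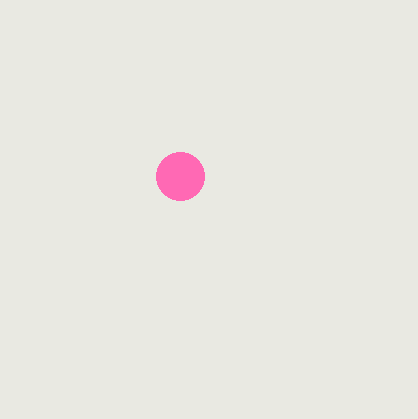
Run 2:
cx = 180; cy = 176; r = 24; fill = 'hotpink'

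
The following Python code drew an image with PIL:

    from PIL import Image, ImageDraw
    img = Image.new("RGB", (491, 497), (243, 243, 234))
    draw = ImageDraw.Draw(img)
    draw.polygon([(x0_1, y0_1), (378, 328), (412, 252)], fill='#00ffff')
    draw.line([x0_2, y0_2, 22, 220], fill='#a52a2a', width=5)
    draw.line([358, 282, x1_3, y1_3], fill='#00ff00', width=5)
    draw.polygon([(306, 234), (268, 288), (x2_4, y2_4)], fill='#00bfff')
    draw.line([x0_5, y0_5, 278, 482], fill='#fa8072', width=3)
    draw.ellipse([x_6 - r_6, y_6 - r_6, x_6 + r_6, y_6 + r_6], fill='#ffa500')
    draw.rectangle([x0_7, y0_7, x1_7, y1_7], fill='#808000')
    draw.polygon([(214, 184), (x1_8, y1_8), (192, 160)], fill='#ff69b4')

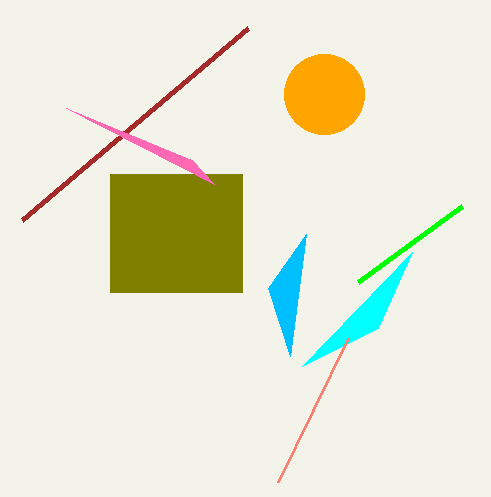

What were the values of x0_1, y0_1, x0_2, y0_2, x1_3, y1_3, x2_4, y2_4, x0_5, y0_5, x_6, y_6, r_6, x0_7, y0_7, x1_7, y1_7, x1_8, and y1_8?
x0_1 = 302; y0_1 = 366; x0_2 = 248; y0_2 = 28; x1_3 = 462; y1_3 = 206; x2_4 = 290; y2_4 = 356; x0_5 = 348; y0_5 = 338; x_6 = 324; y_6 = 94; r_6 = 40; x0_7 = 110; y0_7 = 174; x1_7 = 242; y1_7 = 292; x1_8 = 66; y1_8 = 108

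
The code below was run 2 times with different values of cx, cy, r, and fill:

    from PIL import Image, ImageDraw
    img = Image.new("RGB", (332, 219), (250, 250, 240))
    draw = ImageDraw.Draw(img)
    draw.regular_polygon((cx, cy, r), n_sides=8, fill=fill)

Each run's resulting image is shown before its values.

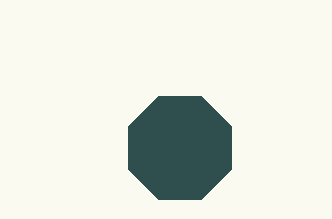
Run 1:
cx = 180
cy = 148
r = 56
fill = 'darkslategray'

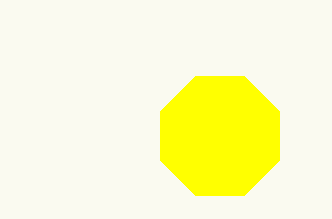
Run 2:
cx = 220, cy = 136, r = 64, fill = 'yellow'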